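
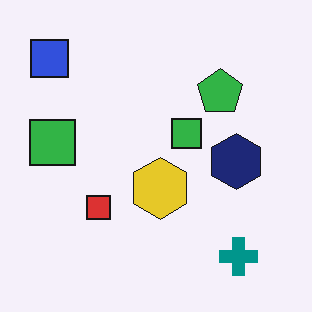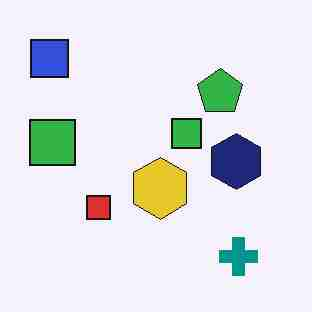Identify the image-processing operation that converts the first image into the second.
The second image is the first heavily JPEG-compressed with obvious blocking artifacts.

Blocky 8×8 compression artifacts appear around shape edges and the flat background shows ringing — characteristic JPEG degradation.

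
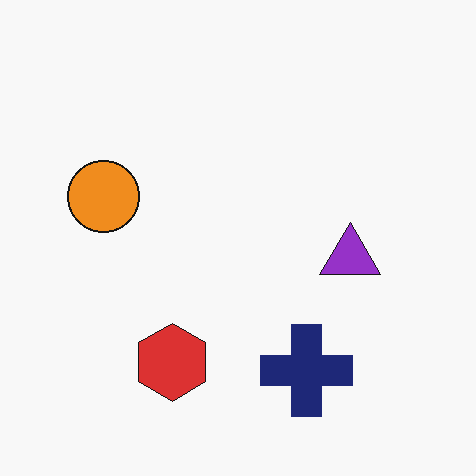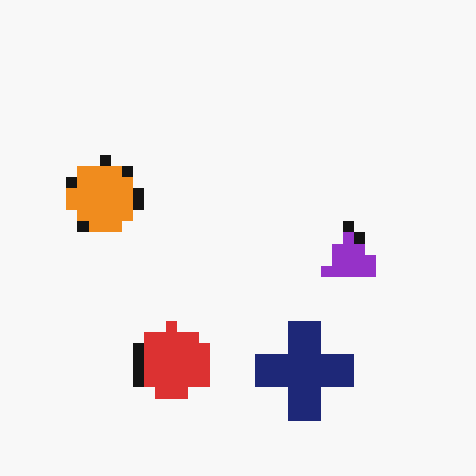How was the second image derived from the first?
It was heavily pixelated into large blocks.

Shapes are reduced to large square blocks; fine edges and outlines are lost — a downscale-then-upscale (mosaic) effect.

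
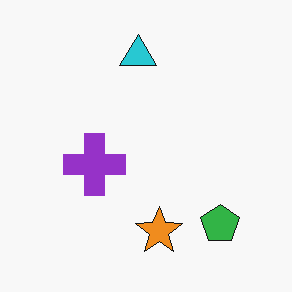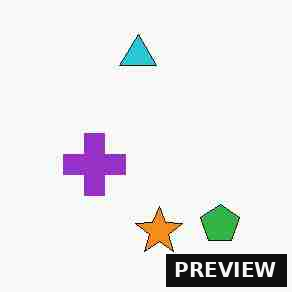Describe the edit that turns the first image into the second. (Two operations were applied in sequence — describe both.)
The image was degraded with heavy JPEG compression, then watermarked with the text "PREVIEW" in the lower-right corner.

Blocky 8×8 compression artifacts appear around shape edges and the flat background shows ringing — characteristic JPEG degradation. A dark label reading "PREVIEW" appears in the lower-right corner.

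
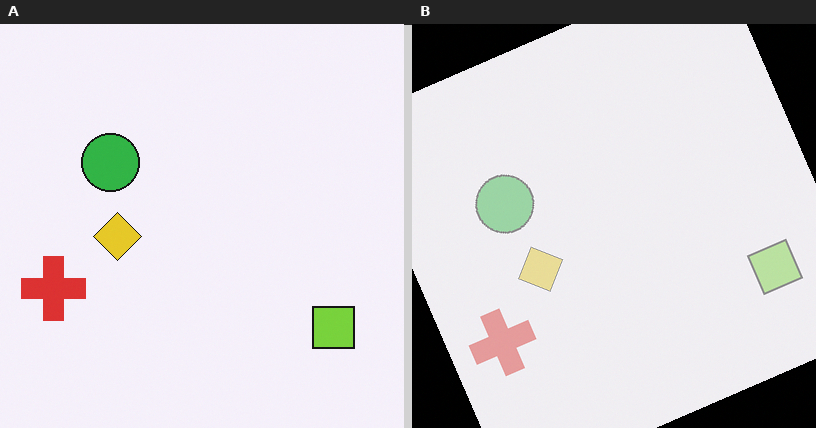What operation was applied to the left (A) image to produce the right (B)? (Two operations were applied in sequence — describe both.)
This is the original image given much lower contrast, then rotated counter-clockwise by a clearly visible amount.

Tones are pushed toward mid-grey across the whole image — a global contrast change. Every shape is tilted by the same angle and the image corners show triangular fill wedges — a whole-image rotation by a non-right angle.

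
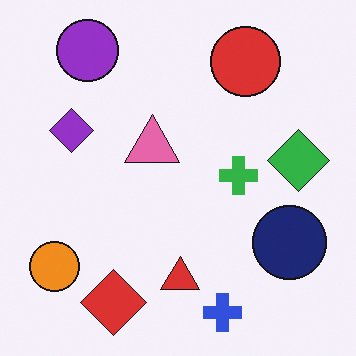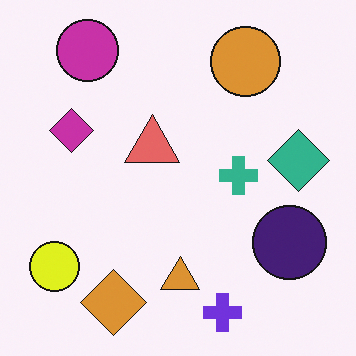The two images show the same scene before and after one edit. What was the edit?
This is the original image hue-shifted slightly.

Every shape's color has rotated by the same amount around the hue wheel — a uniform hue shift.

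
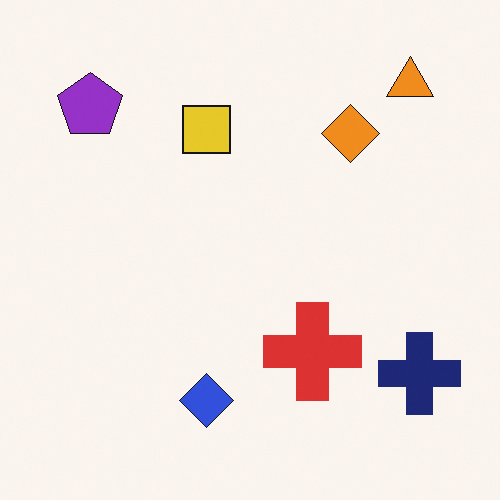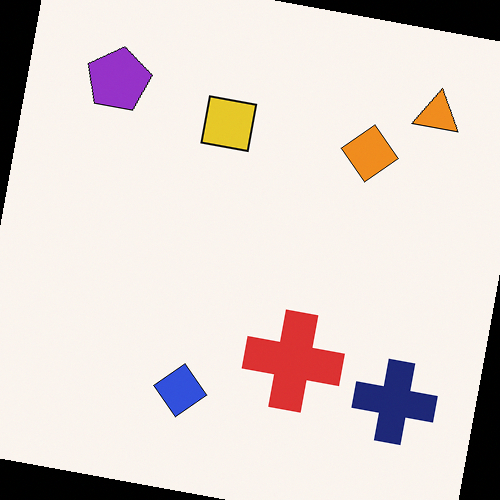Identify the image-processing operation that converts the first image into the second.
The transformation is: rotated clockwise by a few degrees.

Every shape is tilted by the same angle and the image corners show triangular fill wedges — a whole-image rotation by a non-right angle.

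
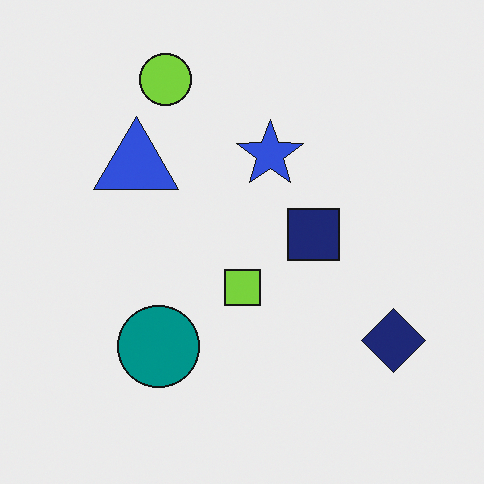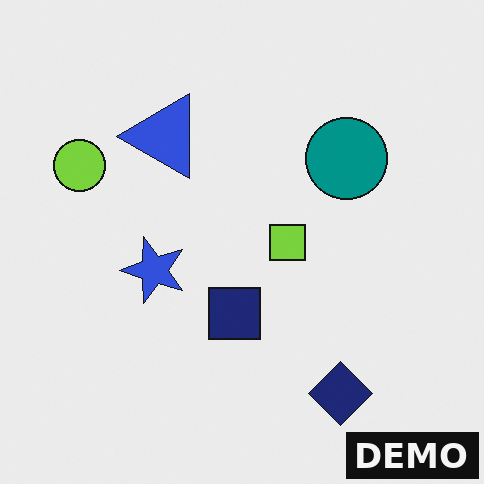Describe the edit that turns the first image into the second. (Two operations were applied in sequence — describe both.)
The transformation is: transposed (reflected across the top-left ↔ bottom-right diagonal), then watermarked with the text "DEMO" in the lower-right corner.

Shapes have swapped their row and column positions — what was in the top-right is now in the bottom-left — a diagonal reflection. A dark label reading "DEMO" appears in the lower-right corner.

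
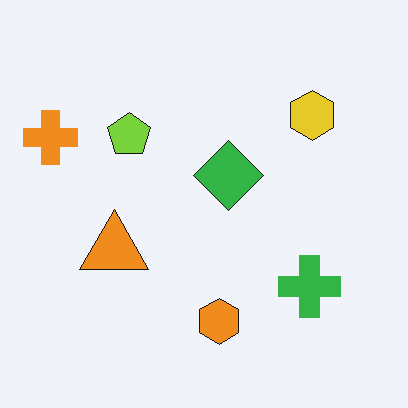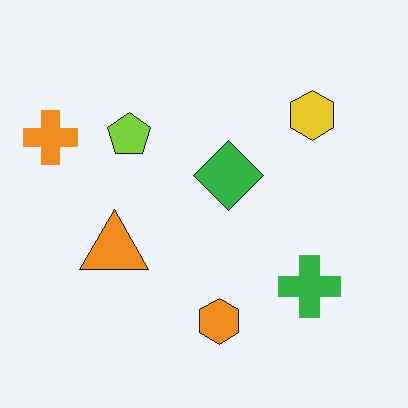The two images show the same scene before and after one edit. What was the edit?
This is the original image JPEG-compressed with visible artifacts.

Blocky 8×8 compression artifacts appear around shape edges and the flat background shows ringing — characteristic JPEG degradation.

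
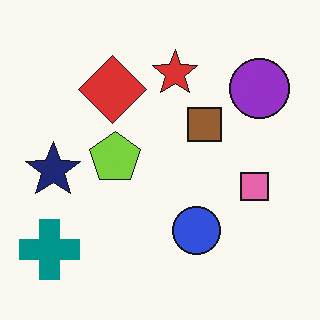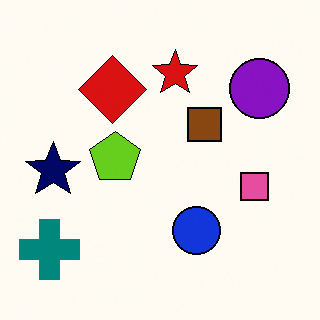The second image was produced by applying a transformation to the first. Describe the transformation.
This is the original image given slightly increased contrast.

Tones are pushed away from mid-grey across the whole image — a global contrast change.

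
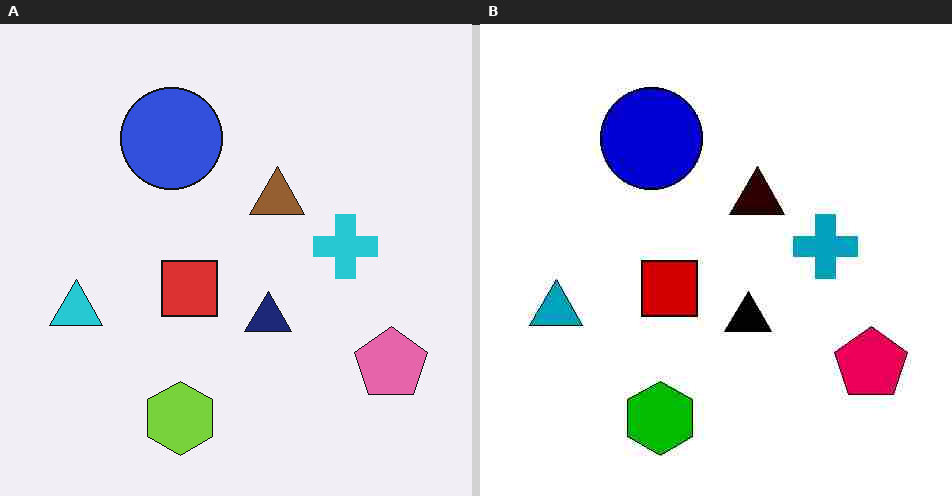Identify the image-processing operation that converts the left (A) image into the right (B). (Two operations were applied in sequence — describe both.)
This is the original image boosted in contrast, then degraded with heavy JPEG compression.

Tones are pushed away from mid-grey across the whole image — a global contrast change. Blocky 8×8 compression artifacts appear around shape edges and the flat background shows ringing — characteristic JPEG degradation.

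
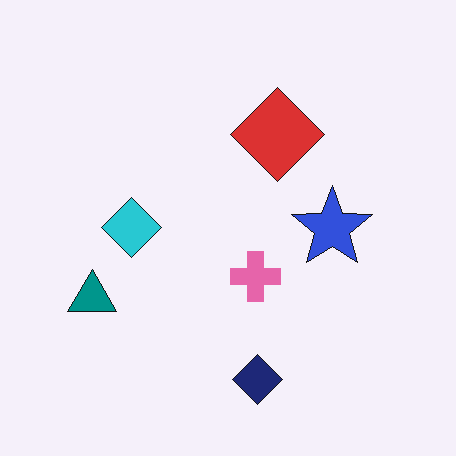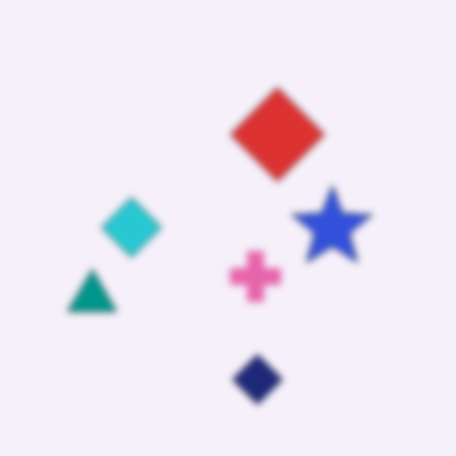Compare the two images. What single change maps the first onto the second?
This is the original image noticeably gaussian-blurred.

Shape edges and outlines are uniformly softened across the whole image.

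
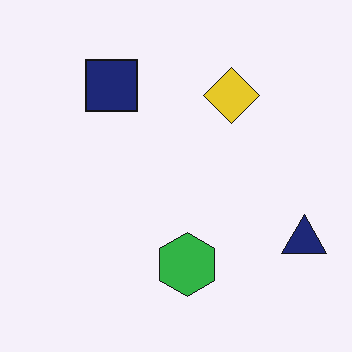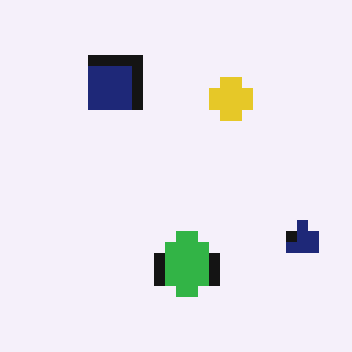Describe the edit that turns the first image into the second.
Heavily pixelated into large blocks.

Shapes are reduced to large square blocks; fine edges and outlines are lost — a downscale-then-upscale (mosaic) effect.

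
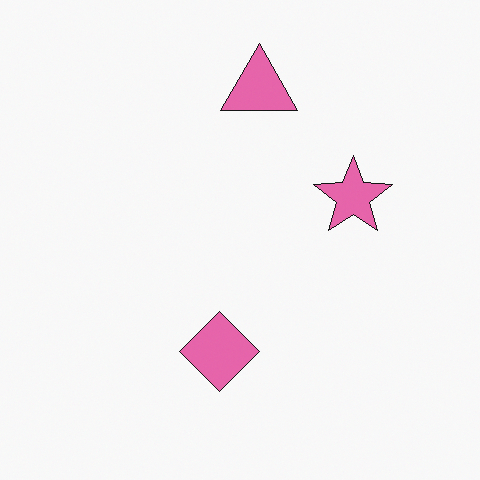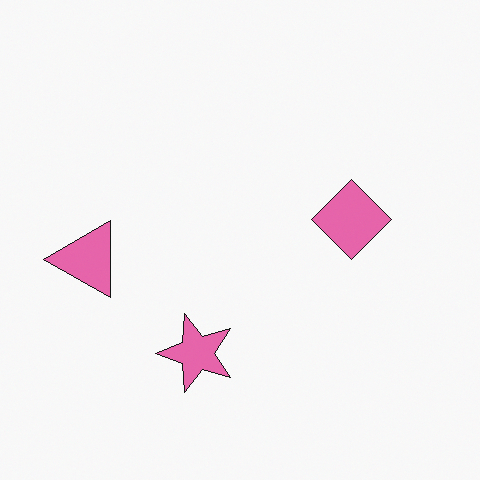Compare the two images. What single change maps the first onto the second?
The image was transposed (reflected across the top-left ↔ bottom-right diagonal).

Shapes have swapped their row and column positions — what was in the top-right is now in the bottom-left — a diagonal reflection.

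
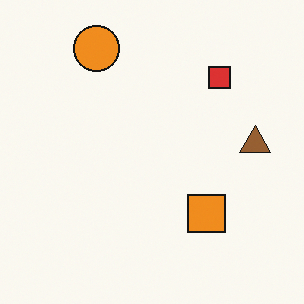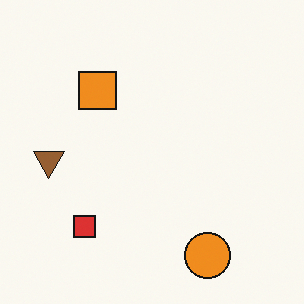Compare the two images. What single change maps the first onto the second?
The second image is the first rotated 180°.

The orange circle sits in the top-left of the first image and the bottom-right of the second — consistent with a whole-image 180° rotation.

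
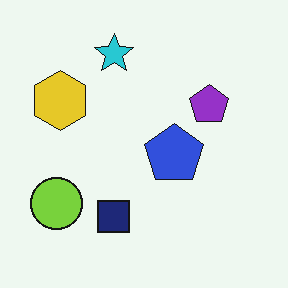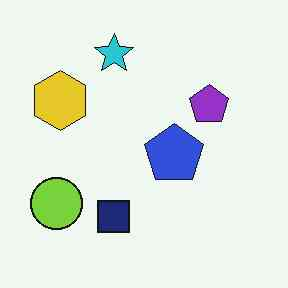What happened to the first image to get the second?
The image was JPEG-compressed with visible artifacts.

Blocky 8×8 compression artifacts appear around shape edges and the flat background shows ringing — characteristic JPEG degradation.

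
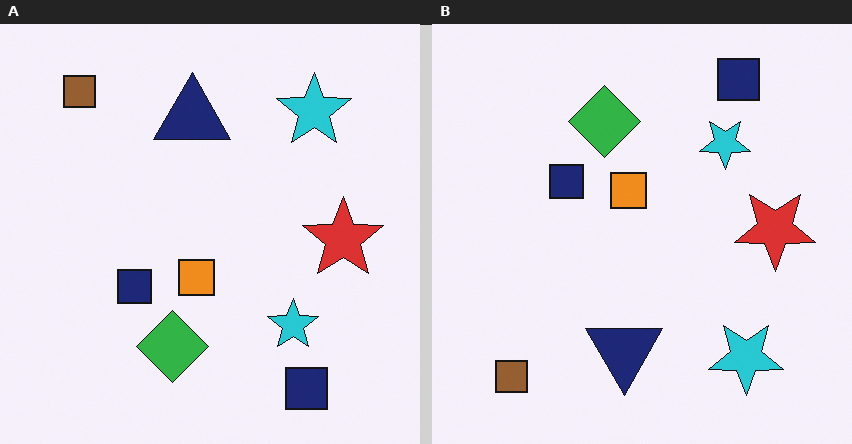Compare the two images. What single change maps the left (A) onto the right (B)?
The right (B) image is the left (A) flipped vertically (top ↔ bottom).

The brown square is in the top-left of the left (A) image and the bottom-left of the right (B) — shapes on opposite sides of the horizontal midline have swapped in a mirror flip.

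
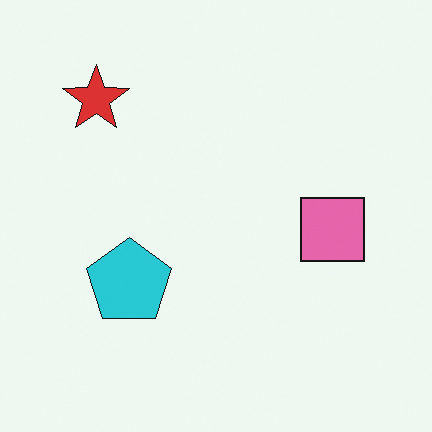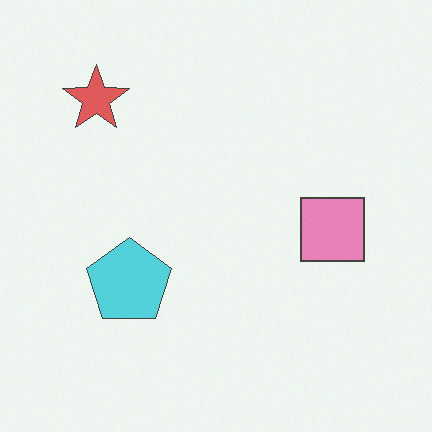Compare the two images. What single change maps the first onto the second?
Given slightly reduced contrast.

Tones are pushed toward mid-grey across the whole image — a global contrast change.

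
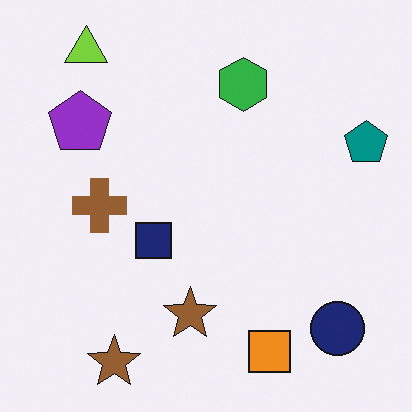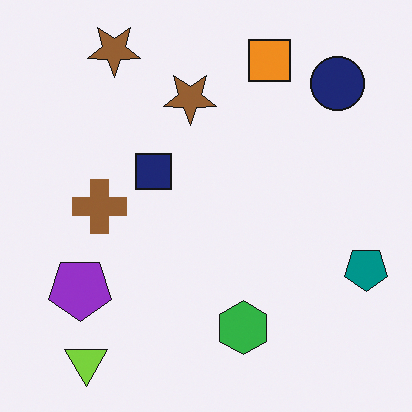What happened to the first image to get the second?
The image was flipped vertically (top ↔ bottom).

The lime triangle is in the top-left of the first image and the bottom-left of the second — shapes on opposite sides of the horizontal midline have swapped in a mirror flip.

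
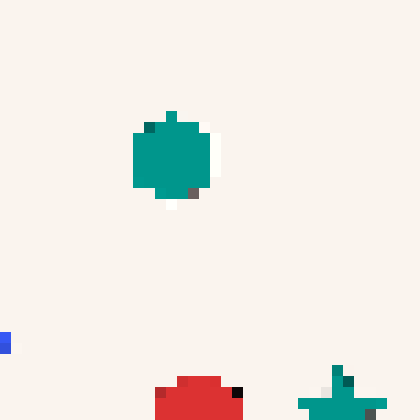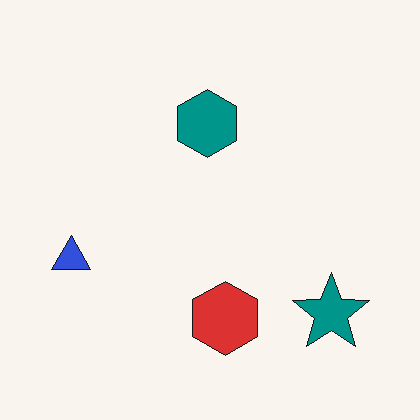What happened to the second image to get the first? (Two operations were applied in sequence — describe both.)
The image was cropped slightly and scaled back up, then coarsely pixelated.

The visible shapes are larger and the field of view is narrower; shapes near the original edges may be partly or wholly outside the frame — a crop-and-rescale. Shapes are reduced to large square blocks; fine edges and outlines are lost — a downscale-then-upscale (mosaic) effect.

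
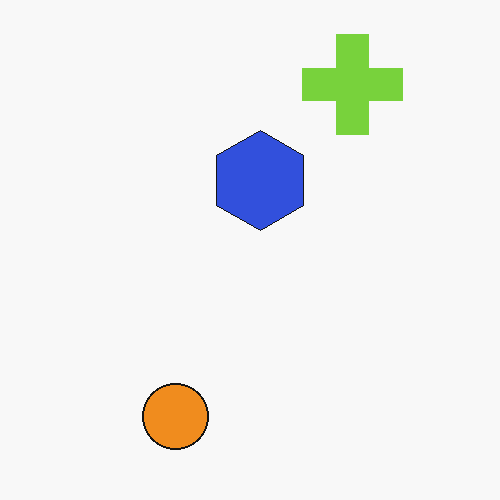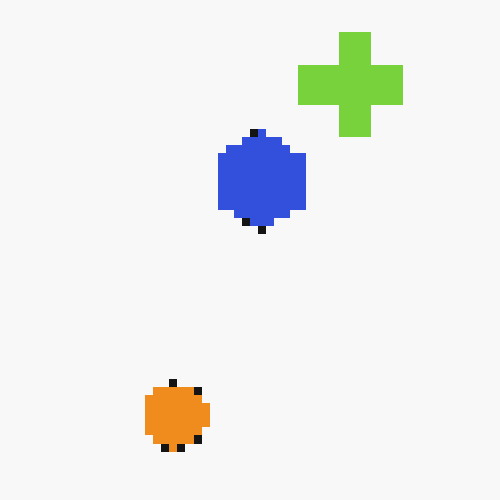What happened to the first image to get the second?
The transformation is: pixelated into visible square blocks.

Shapes are reduced to large square blocks; fine edges and outlines are lost — a downscale-then-upscale (mosaic) effect.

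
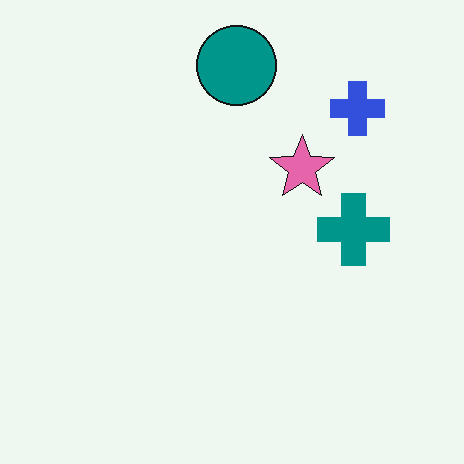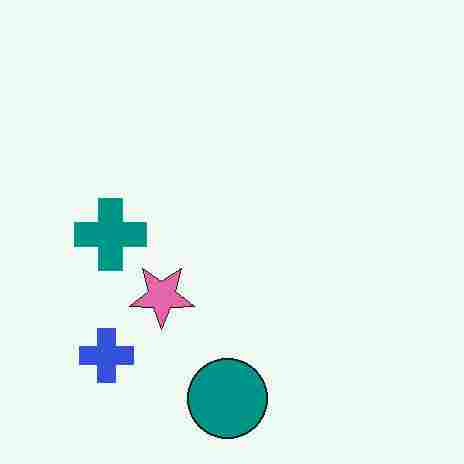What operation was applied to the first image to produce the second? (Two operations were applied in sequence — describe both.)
This is the original image degraded with heavy JPEG compression, then rotated 180°.

Blocky 8×8 compression artifacts appear around shape edges and the flat background shows ringing — characteristic JPEG degradation. The blue cross sits in the top-right of the first image and the bottom-left of the second — consistent with a whole-image 180° rotation.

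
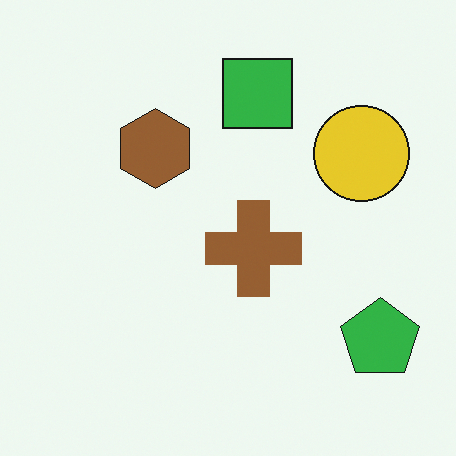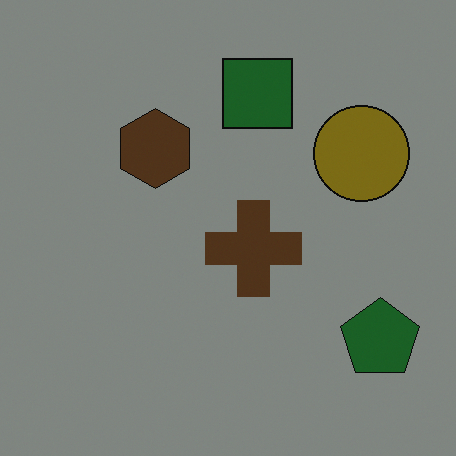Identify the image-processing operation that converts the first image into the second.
The transformation is: noticeably darkened.

Every pixel — background and shapes alike — is uniformly darkened.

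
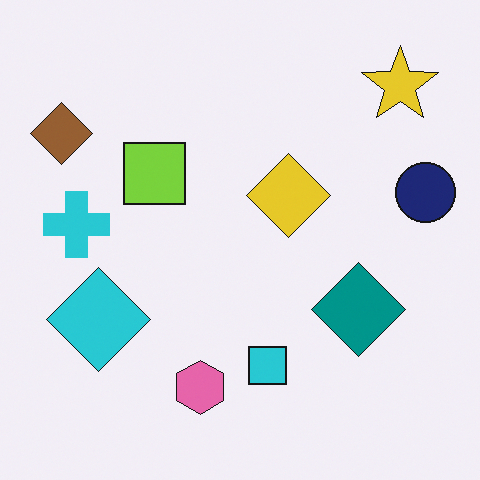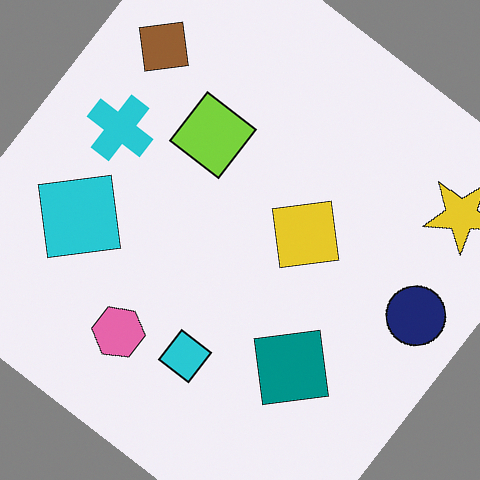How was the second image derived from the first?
The second image is the first rotated clockwise by a large amount — several tens of degrees.

Every shape is tilted by the same angle and the image corners show triangular fill wedges — a whole-image rotation by a non-right angle.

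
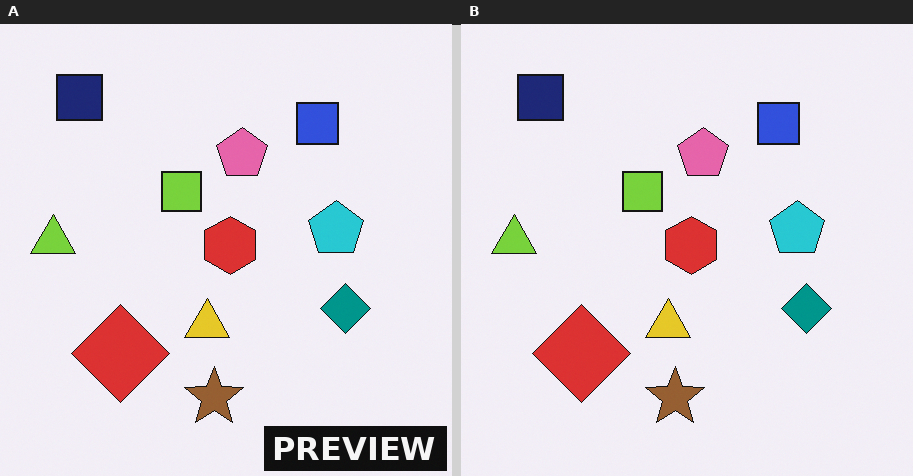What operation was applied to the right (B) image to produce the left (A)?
The transformation is: watermarked with the text "PREVIEW" in the lower-right corner.

A dark label reading "PREVIEW" appears in the lower-right corner.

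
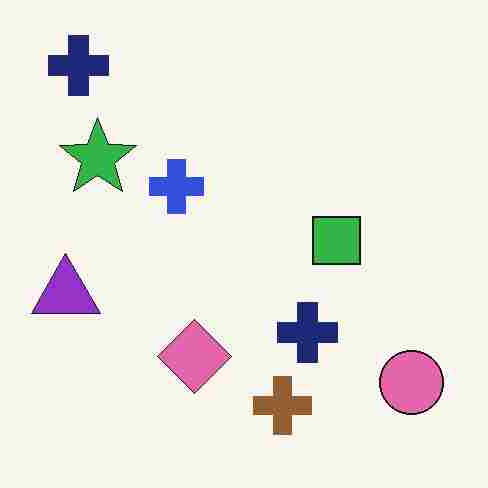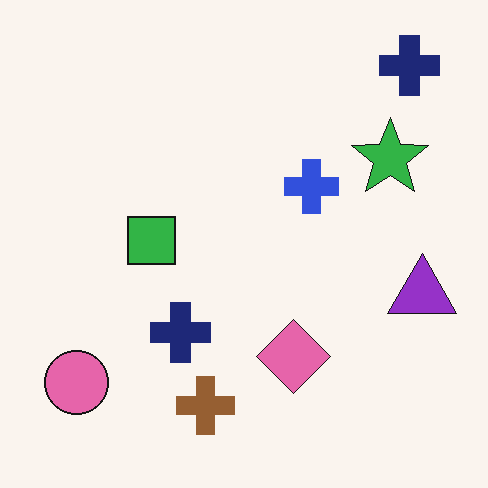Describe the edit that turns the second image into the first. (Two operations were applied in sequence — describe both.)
The first image is the second degraded with heavy JPEG compression, then flipped horizontally (left ↔ right).

Blocky 8×8 compression artifacts appear around shape edges and the flat background shows ringing — characteristic JPEG degradation. The purple triangle is in the right of the second image and the left of the first — shapes on opposite sides of the vertical midline have swapped in a mirror flip.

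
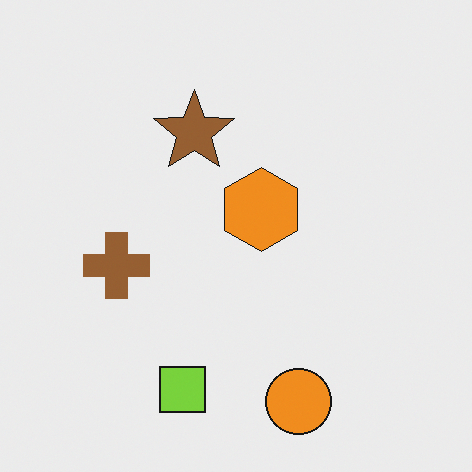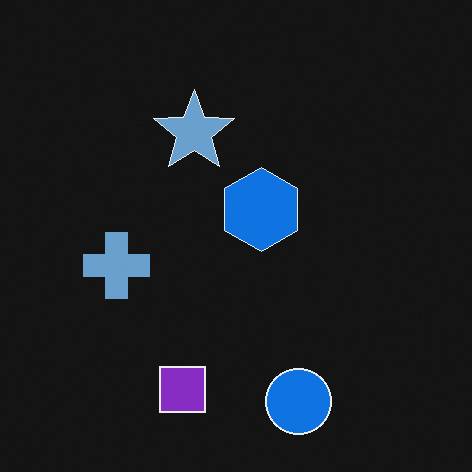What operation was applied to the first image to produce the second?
Color-inverted (negative).

The light background has become dark and every shape's color is its complement — a photographic negative.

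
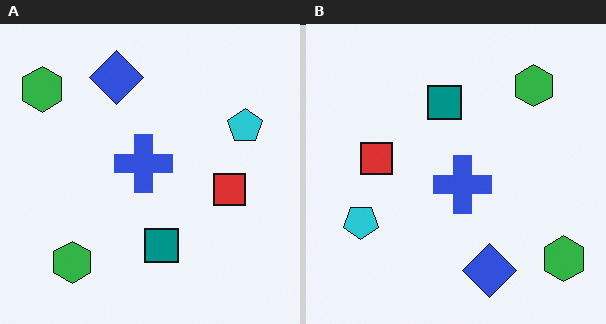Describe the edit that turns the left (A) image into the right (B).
The image was rotated 180°.

The cyan pentagon sits in the right of the left (A) image and the left of the right (B) — consistent with a whole-image 180° rotation.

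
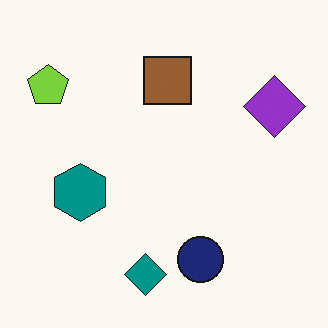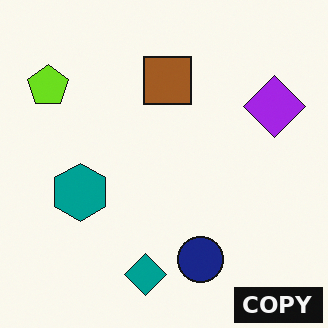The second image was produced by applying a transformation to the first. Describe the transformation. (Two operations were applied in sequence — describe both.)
The transformation is: slightly oversaturated, then watermarked with the text "COPY" in the lower-right corner.

All colors are more vivid — a global saturation change. A dark label reading "COPY" appears in the lower-right corner.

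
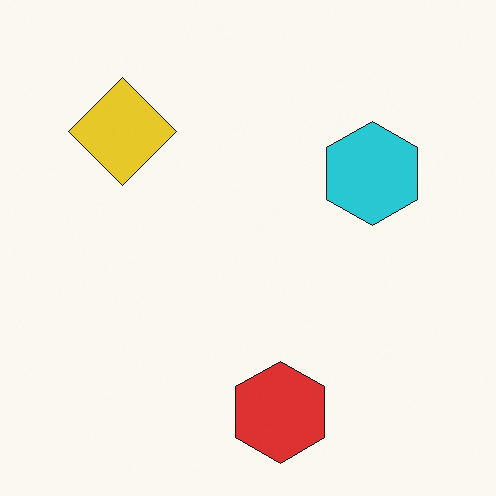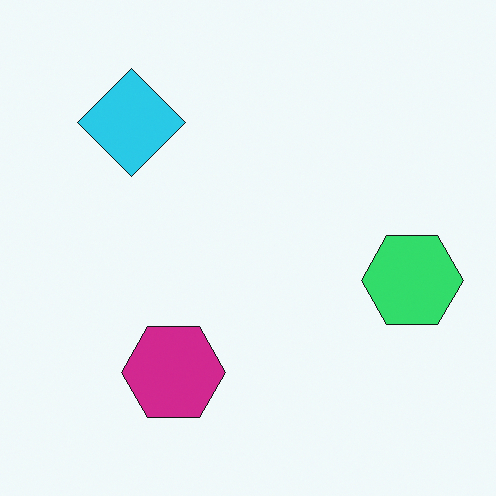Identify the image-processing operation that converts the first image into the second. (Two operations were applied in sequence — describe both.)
It was hue-shifted noticeably, then transposed (reflected across the top-left ↔ bottom-right diagonal).

Every shape's color has rotated by the same amount around the hue wheel — a uniform hue shift. Shapes have swapped their row and column positions — what was in the top-right is now in the bottom-left — a diagonal reflection.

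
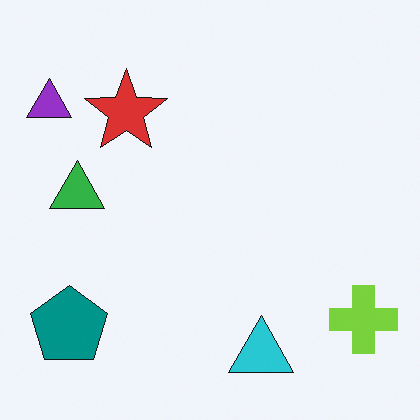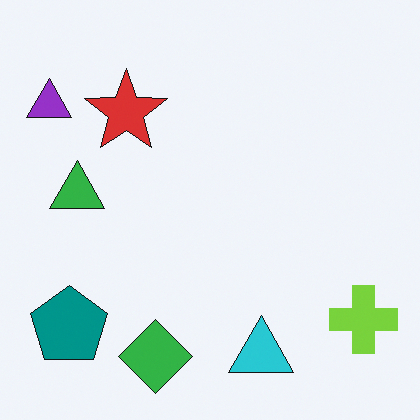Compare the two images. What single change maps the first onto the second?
The second image is the first overlaid with an additional green diamond.

A green diamond appears in the second image that is absent from the first.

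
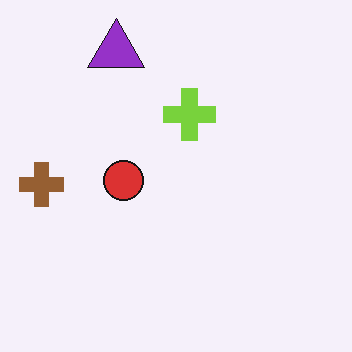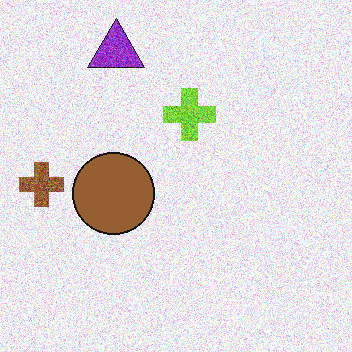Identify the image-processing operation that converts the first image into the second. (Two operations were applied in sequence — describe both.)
The image was degraded with a thick layer of grain, then overlaid with an additional brown circle.

Random speckle covers the whole image, including the flat background. A brown circle appears in the second image that is absent from the first.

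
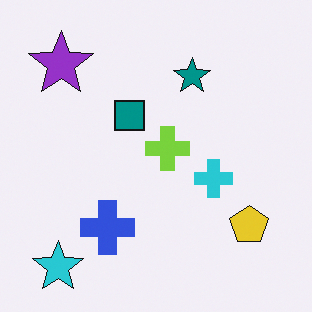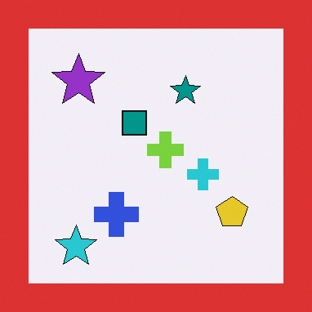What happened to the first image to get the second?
The transformation is: framed with a red border.

A solid red frame runs around the edge of the second image, with the content slightly shrunk inside it.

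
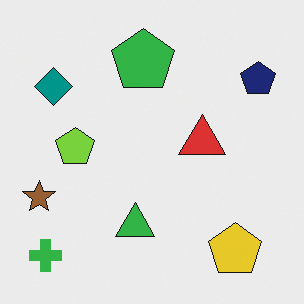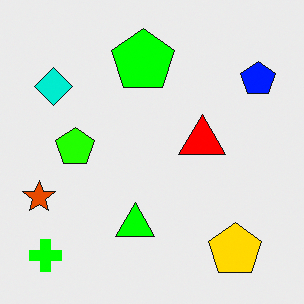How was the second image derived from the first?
The image was made much more vivid (saturation change).

All colors are more vivid — a global saturation change.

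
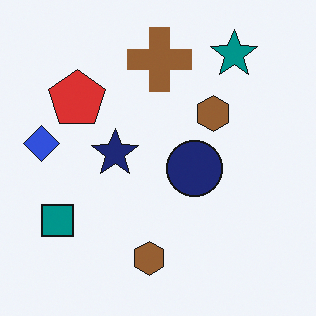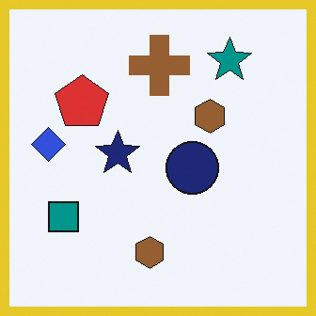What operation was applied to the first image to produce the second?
This is the original image framed with a yellow border.

A solid yellow frame runs around the edge of the second image, with the content slightly shrunk inside it.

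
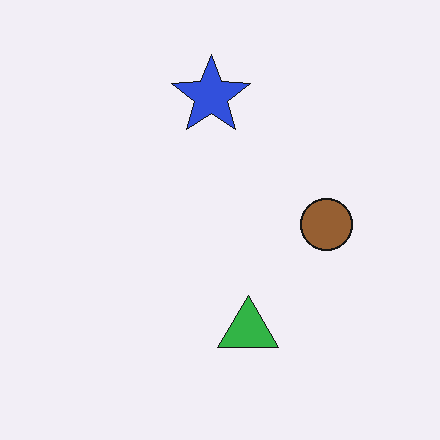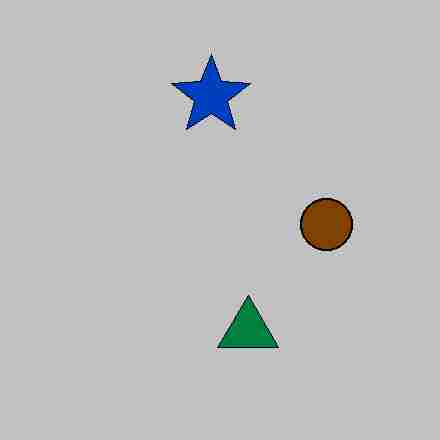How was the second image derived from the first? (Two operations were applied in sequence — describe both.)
The transformation is: aggressively posterized, then heavily JPEG-compressed with obvious blocking artifacts.

Each flat color has snapped to a coarser quantized level — most visibly, the near-white background has dropped to a flat grey. Blocky 8×8 compression artifacts appear around shape edges and the flat background shows ringing — characteristic JPEG degradation.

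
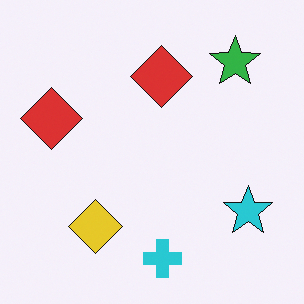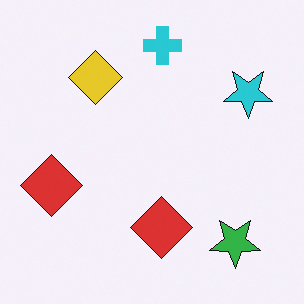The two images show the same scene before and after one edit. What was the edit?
Flipped vertically (top ↔ bottom).

The cyan cross is in the bottom of the first image and the top of the second — shapes on opposite sides of the horizontal midline have swapped in a mirror flip.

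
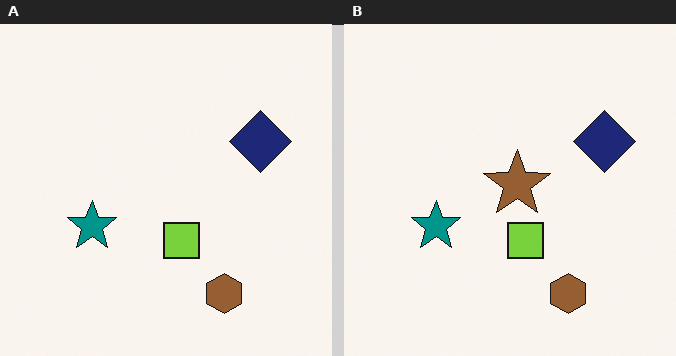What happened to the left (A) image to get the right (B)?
Overlaid with an additional brown star.

A brown star appears in the right (B) image that is absent from the left (A).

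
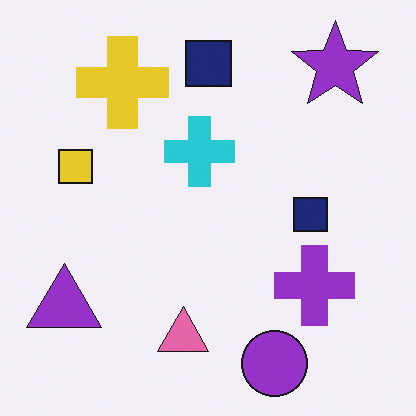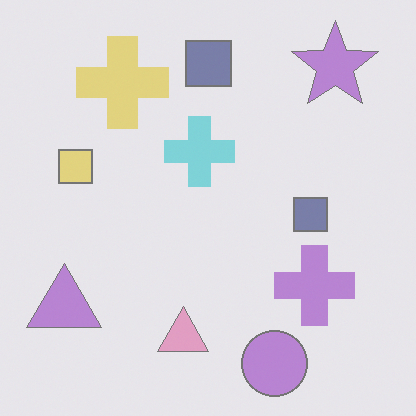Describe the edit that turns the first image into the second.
The transformation is: given much lower contrast.

Tones are pushed toward mid-grey across the whole image — a global contrast change.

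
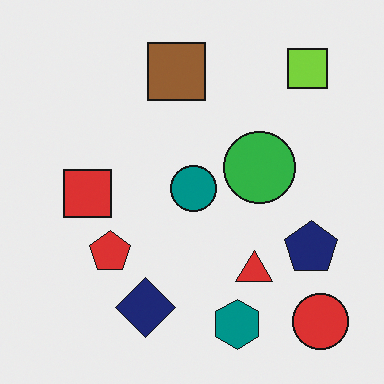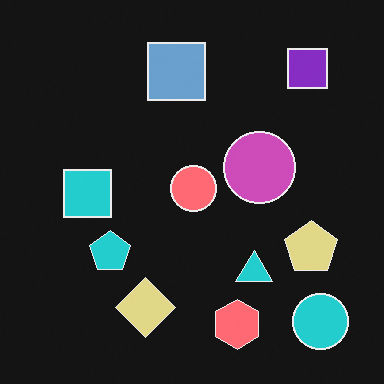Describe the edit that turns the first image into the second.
This is the original image color-inverted (negative).

The light background has become dark and every shape's color is its complement — a photographic negative.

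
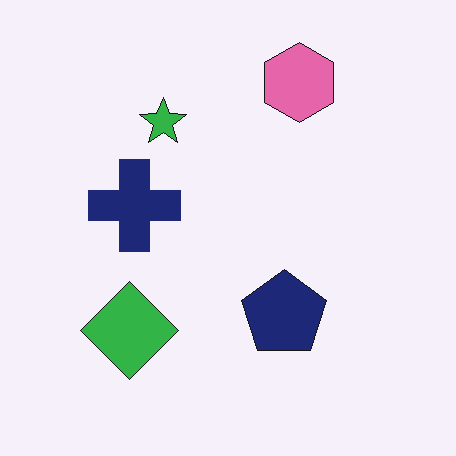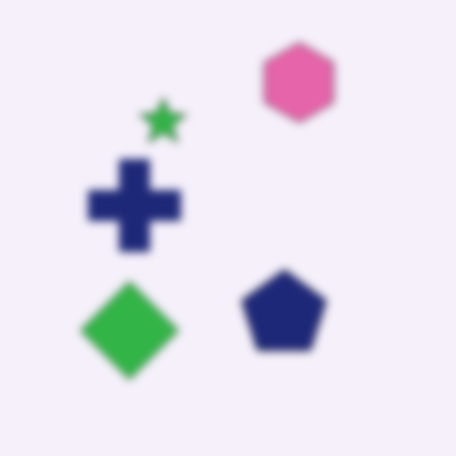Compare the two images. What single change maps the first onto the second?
It was moderately blurred.

Shape edges and outlines are uniformly softened across the whole image.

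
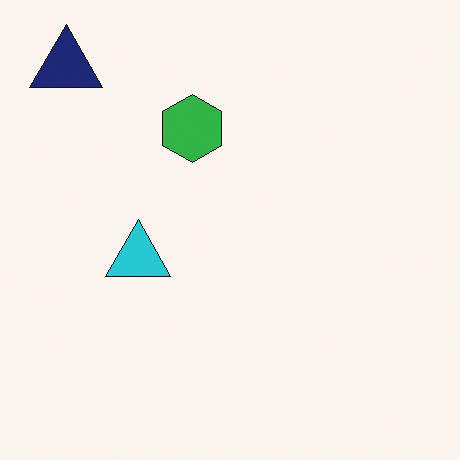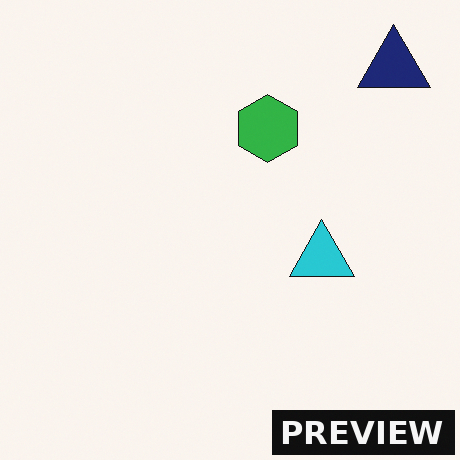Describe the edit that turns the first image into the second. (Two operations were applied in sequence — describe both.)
It was flipped horizontally (left ↔ right), then watermarked with the text "PREVIEW" in the lower-right corner.

The navy triangle is in the top-left of the first image and the top-right of the second — shapes on opposite sides of the vertical midline have swapped in a mirror flip. A dark label reading "PREVIEW" appears in the lower-right corner.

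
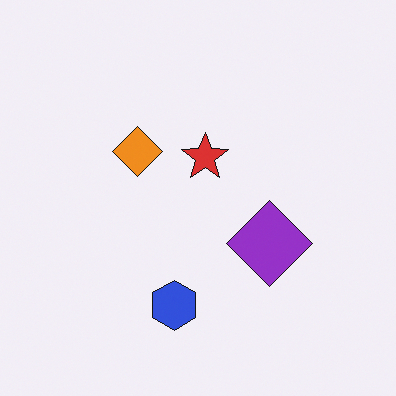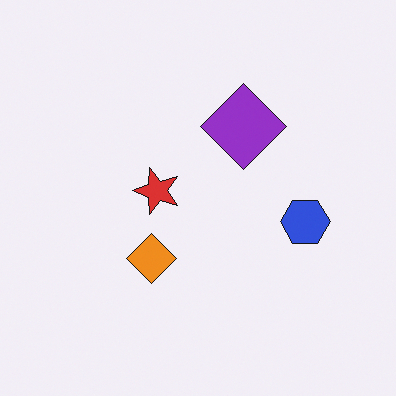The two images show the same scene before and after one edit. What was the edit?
The second image is the first rotated 90° counter-clockwise.

The blue hexagon sits in the bottom of the first image and the right of the second — consistent with a whole-image 90° counter-clockwise rotation.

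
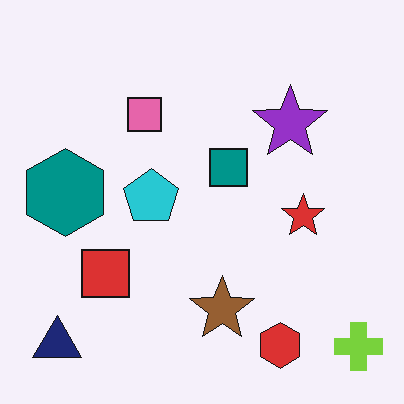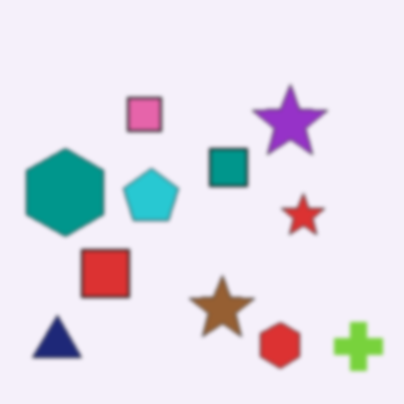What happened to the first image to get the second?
Given a subtle gaussian blur.

Shape edges and outlines are uniformly softened across the whole image.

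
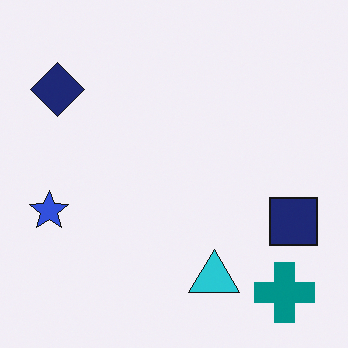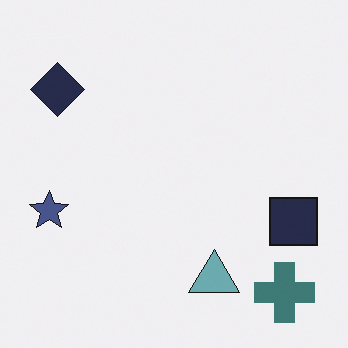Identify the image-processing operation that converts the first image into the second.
It was made much more muted (saturation change).

All colors are more muted and greyish — a global saturation change.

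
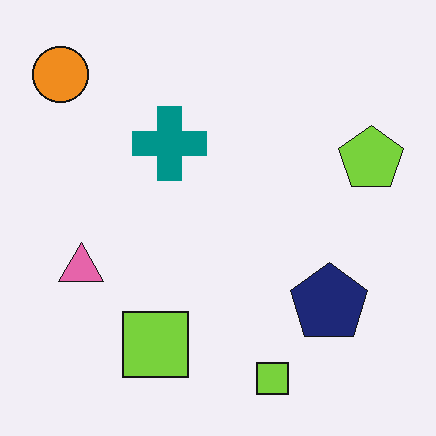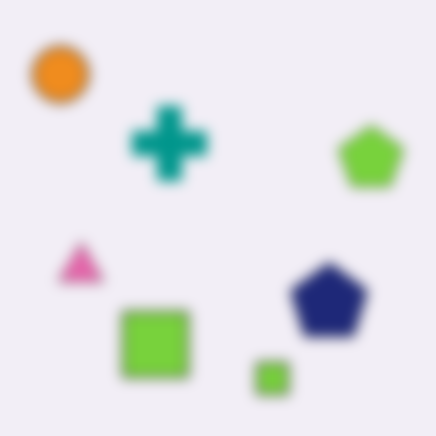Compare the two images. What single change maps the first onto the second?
This is the original image strongly gaussian-blurred.

Shape edges and outlines are uniformly softened across the whole image.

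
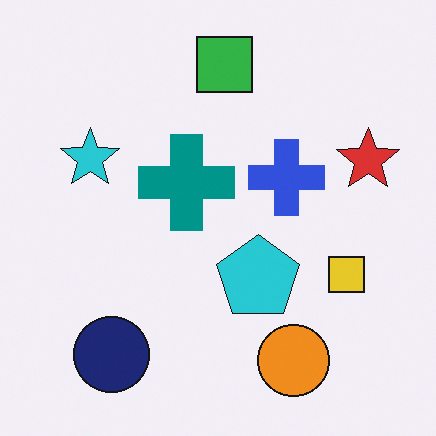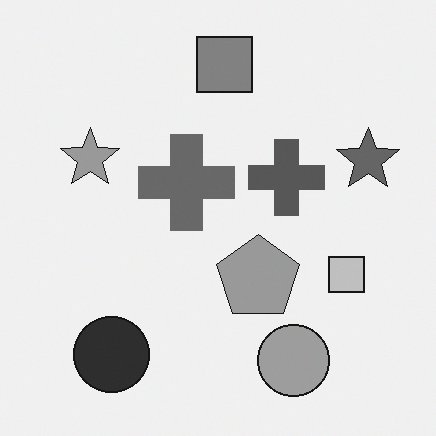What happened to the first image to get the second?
The second image is the first converted to grayscale.

All color is removed — every shape is now a shade of grey.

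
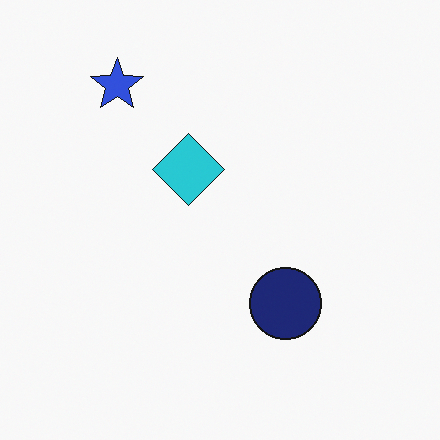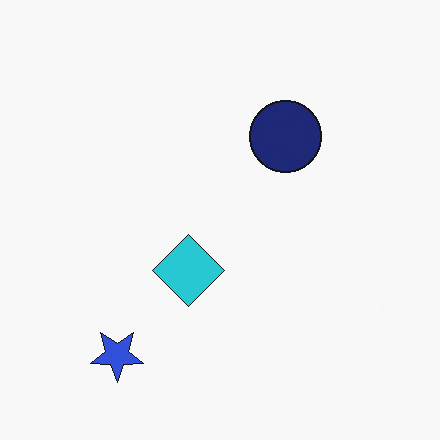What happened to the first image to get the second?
This is the original image flipped vertically (top ↔ bottom).

The blue star is in the top-left of the first image and the bottom-left of the second — shapes on opposite sides of the horizontal midline have swapped in a mirror flip.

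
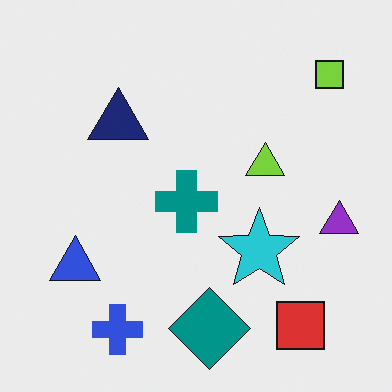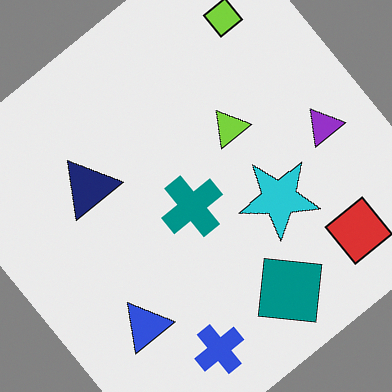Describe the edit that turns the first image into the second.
It was rotated counter-clockwise by a large amount — several tens of degrees.

Every shape is tilted by the same angle and the image corners show triangular fill wedges — a whole-image rotation by a non-right angle.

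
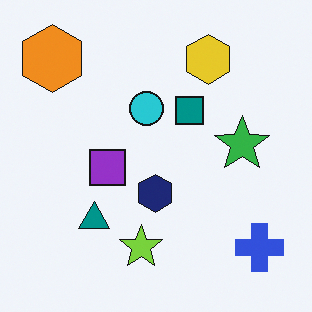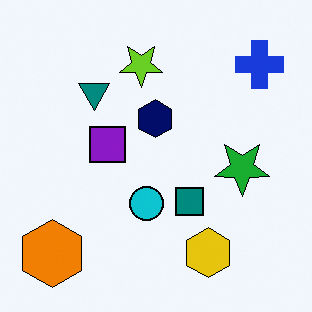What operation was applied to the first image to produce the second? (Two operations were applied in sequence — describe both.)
This is the original image flipped vertically (top ↔ bottom), then given slightly increased contrast.

The orange hexagon is in the top-left of the first image and the bottom-left of the second — shapes on opposite sides of the horizontal midline have swapped in a mirror flip. Tones are pushed away from mid-grey across the whole image — a global contrast change.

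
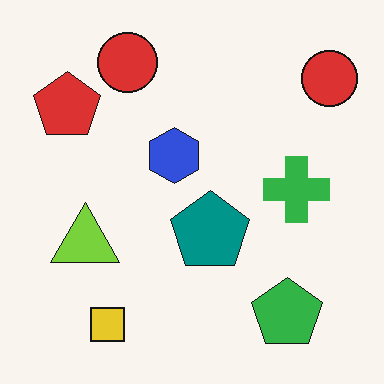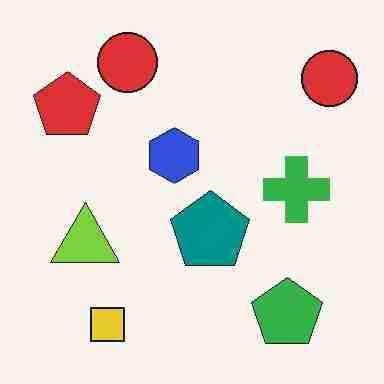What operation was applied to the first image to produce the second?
It was heavily JPEG-compressed with obvious blocking artifacts.

Blocky 8×8 compression artifacts appear around shape edges and the flat background shows ringing — characteristic JPEG degradation.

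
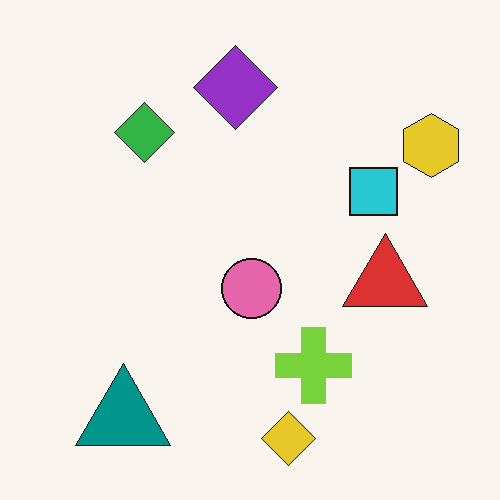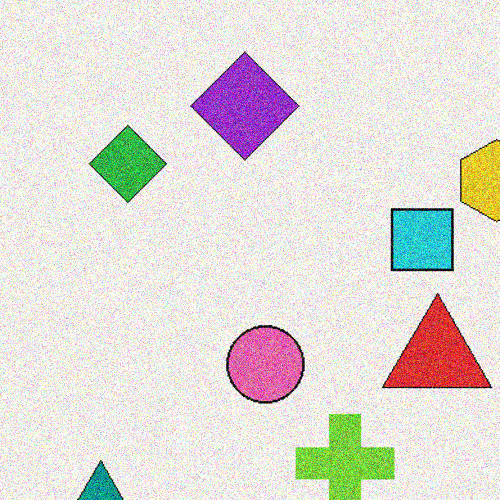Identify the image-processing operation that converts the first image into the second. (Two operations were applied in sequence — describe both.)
The second image is the first cropped slightly and scaled back up, then degraded with a thick layer of grain.

The visible shapes are larger and the field of view is narrower; shapes near the original edges may be partly or wholly outside the frame — a crop-and-rescale. Random speckle covers the whole image, including the flat background.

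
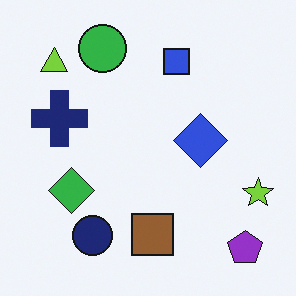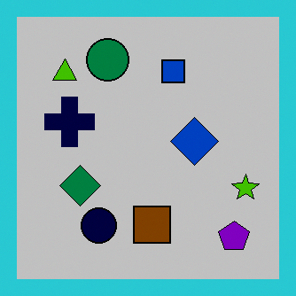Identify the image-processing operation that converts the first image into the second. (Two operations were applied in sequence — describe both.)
The transformation is: heavily posterized to just a handful of flat colors, then framed with a cyan border.

Each flat color has snapped to a coarser quantized level — most visibly, the near-white background has dropped to a flat grey. A solid cyan frame runs around the edge of the second image, with the content slightly shrunk inside it.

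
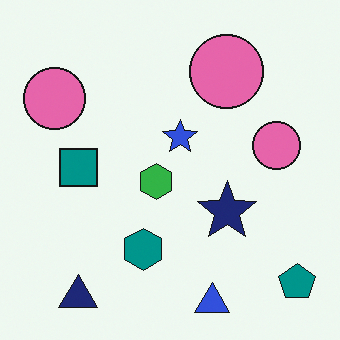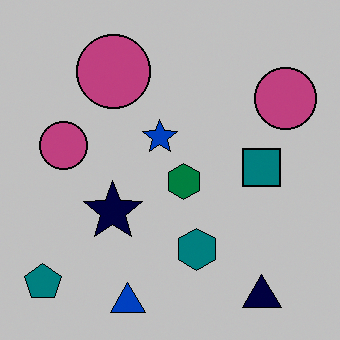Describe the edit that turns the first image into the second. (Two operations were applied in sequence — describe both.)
Aggressively posterized, then flipped horizontally (left ↔ right).

Each flat color has snapped to a coarser quantized level — most visibly, the near-white background has dropped to a flat grey. The teal pentagon is in the bottom-right of the first image and the bottom-left of the second — shapes on opposite sides of the vertical midline have swapped in a mirror flip.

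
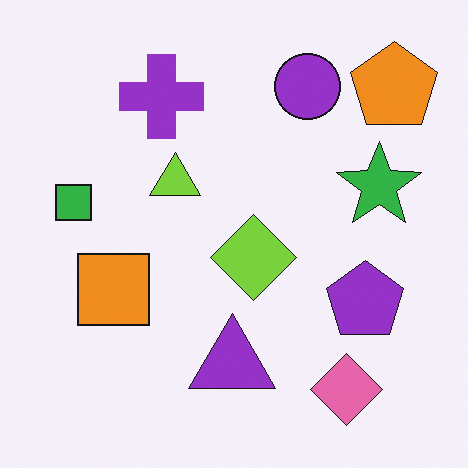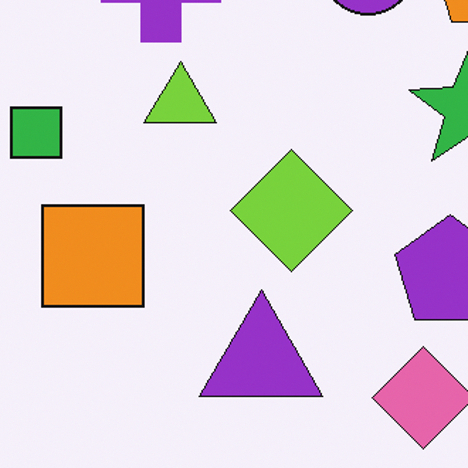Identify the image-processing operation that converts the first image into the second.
The transformation is: cropped to a modestly smaller region and rescaled.

The visible shapes are larger and the field of view is narrower; shapes near the original edges may be partly or wholly outside the frame — a crop-and-rescale.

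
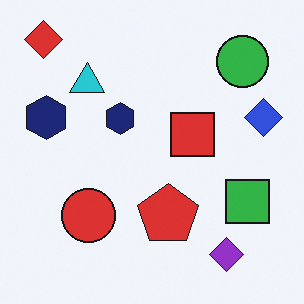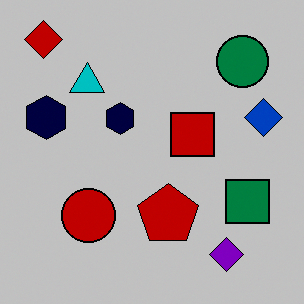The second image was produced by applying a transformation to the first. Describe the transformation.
It was aggressively posterized.

Each flat color has snapped to a coarser quantized level — most visibly, the near-white background has dropped to a flat grey.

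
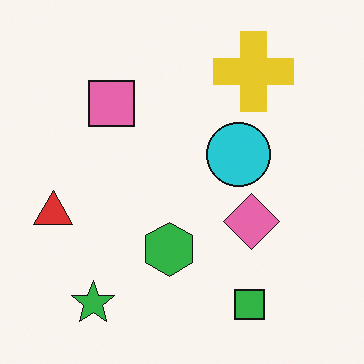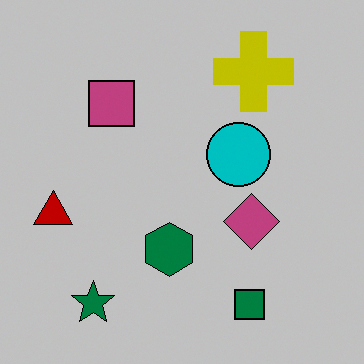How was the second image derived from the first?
The transformation is: heavily posterized to just a handful of flat colors.

Each flat color has snapped to a coarser quantized level — most visibly, the near-white background has dropped to a flat grey.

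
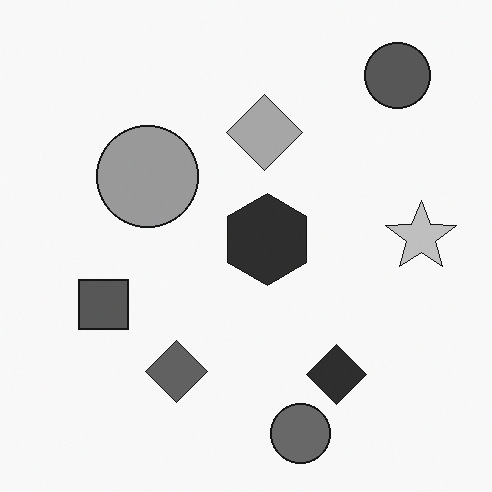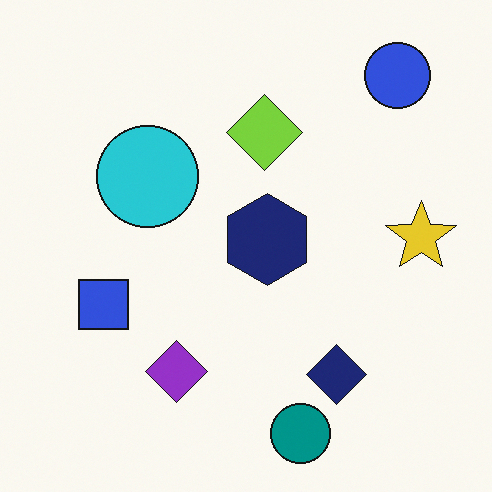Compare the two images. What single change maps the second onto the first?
This is the original image converted to grayscale.

All color is removed — every shape is now a shade of grey.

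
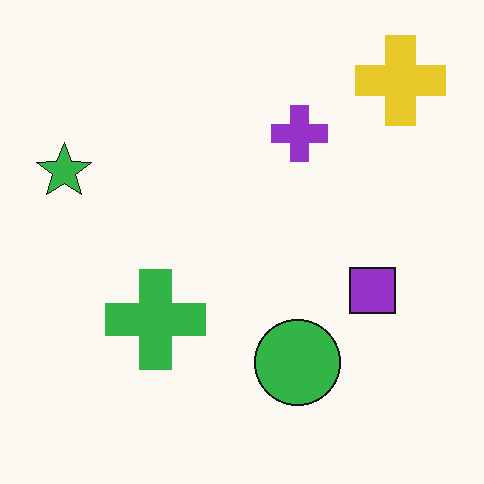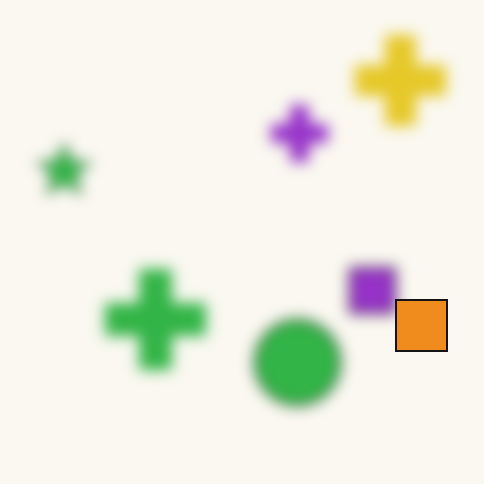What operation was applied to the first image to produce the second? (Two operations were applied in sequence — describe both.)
This is the original image strongly gaussian-blurred, then overlaid with an additional orange square.

Shape edges and outlines are uniformly softened across the whole image. An orange square appears in the second image that is absent from the first.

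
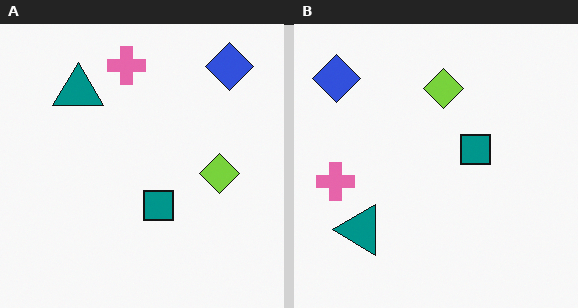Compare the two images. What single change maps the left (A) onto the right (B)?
The right (B) image is the left (A) rotated 90° counter-clockwise.

The blue diamond sits in the top-right of the left (A) image and the top-left of the right (B) — consistent with a whole-image 90° counter-clockwise rotation.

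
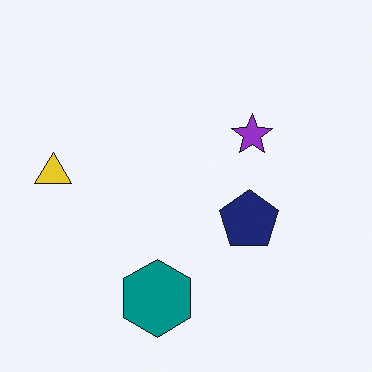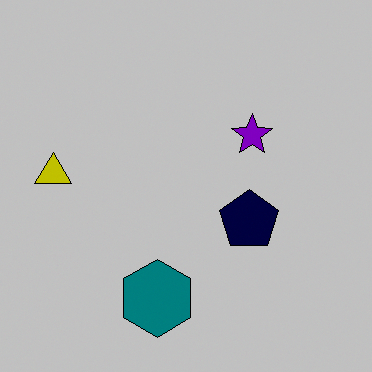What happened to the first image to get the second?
This is the original image heavily posterized to just a handful of flat colors.

Each flat color has snapped to a coarser quantized level — most visibly, the near-white background has dropped to a flat grey.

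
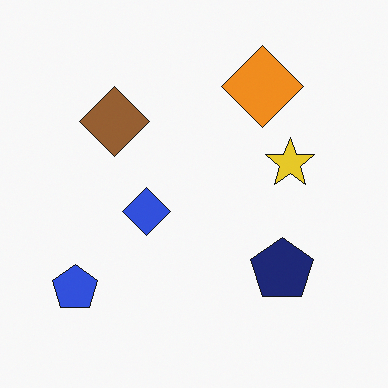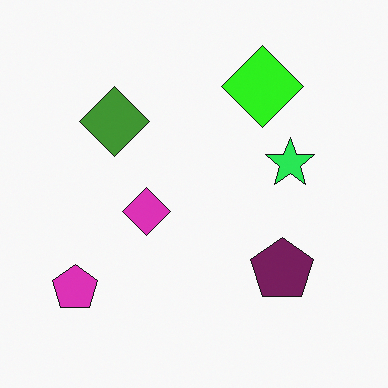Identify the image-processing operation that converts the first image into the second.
Hue-shifted noticeably.

Every shape's color has rotated by the same amount around the hue wheel — a uniform hue shift.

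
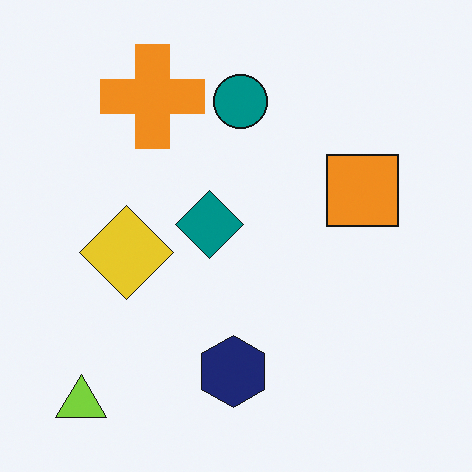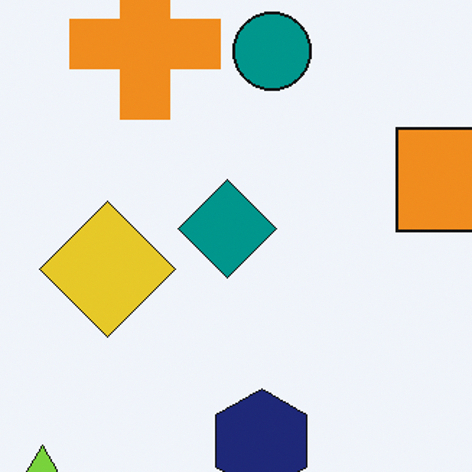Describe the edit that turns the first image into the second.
Cropped slightly and scaled back up.

The visible shapes are larger and the field of view is narrower; shapes near the original edges may be partly or wholly outside the frame — a crop-and-rescale.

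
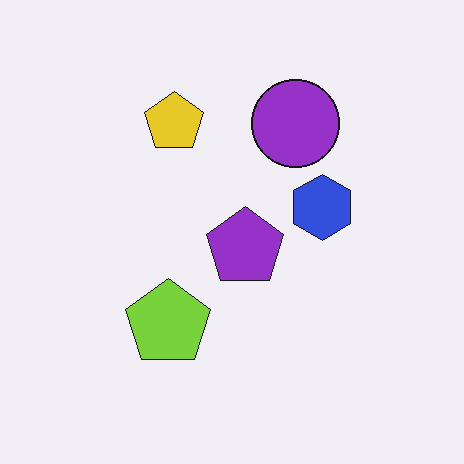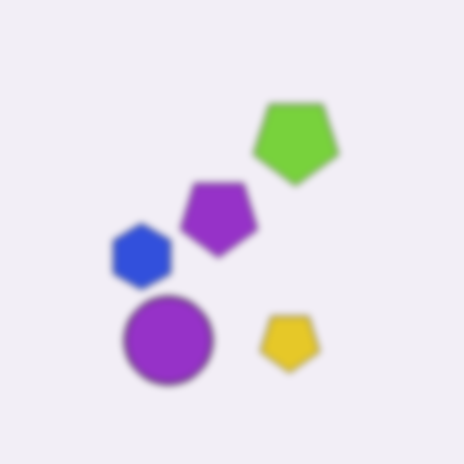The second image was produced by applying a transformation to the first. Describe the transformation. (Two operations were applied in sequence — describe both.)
The image was rotated 180°, then noticeably gaussian-blurred.

The purple circle sits in the top of the first image and the bottom of the second — consistent with a whole-image 180° rotation. Shape edges and outlines are uniformly softened across the whole image.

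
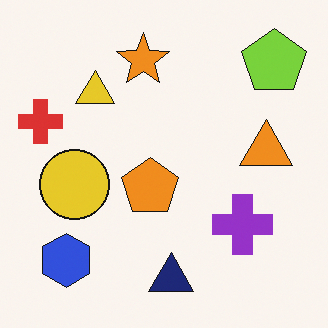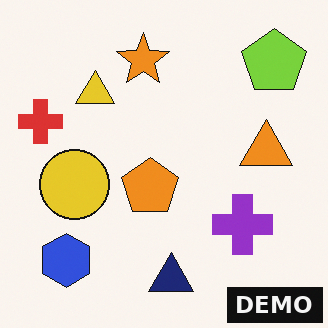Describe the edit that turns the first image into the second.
Watermarked with the text "DEMO" in the lower-right corner.

A dark label reading "DEMO" appears in the lower-right corner.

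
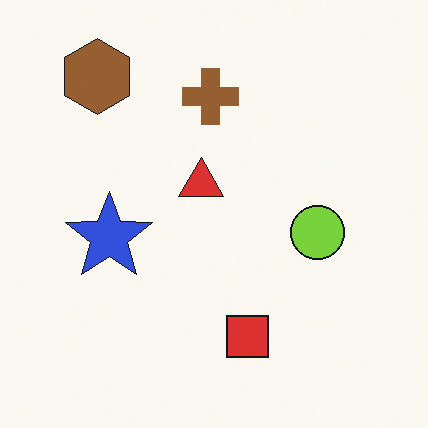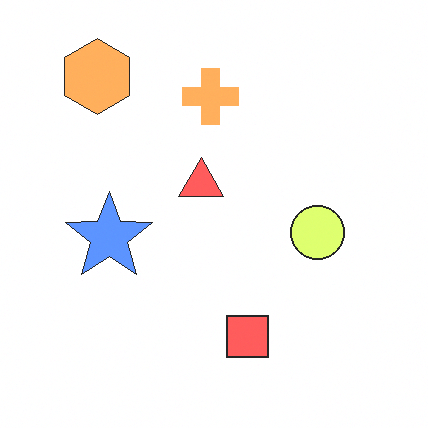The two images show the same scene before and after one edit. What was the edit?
The second image is the first noticeably brightened.

Every pixel — background and shapes alike — is uniformly brightened.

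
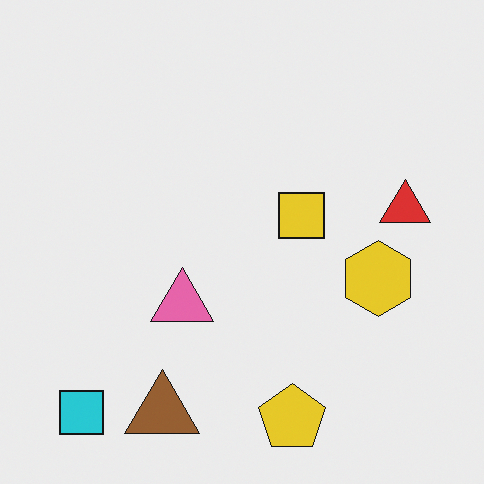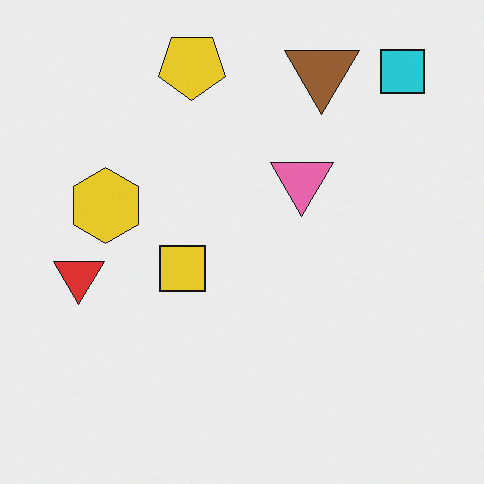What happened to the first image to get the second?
Rotated 180°.

The cyan square sits in the bottom-left of the first image and the top-right of the second — consistent with a whole-image 180° rotation.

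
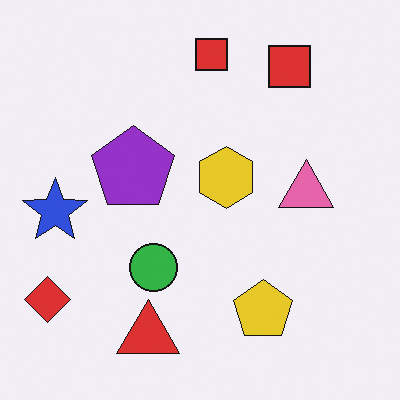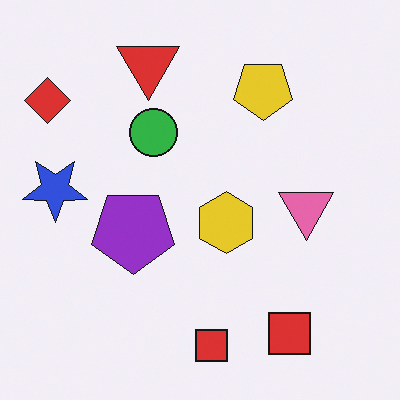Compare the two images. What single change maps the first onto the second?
This is the original image flipped vertically (top ↔ bottom).

The red triangle is in the bottom of the first image and the top of the second — shapes on opposite sides of the horizontal midline have swapped in a mirror flip.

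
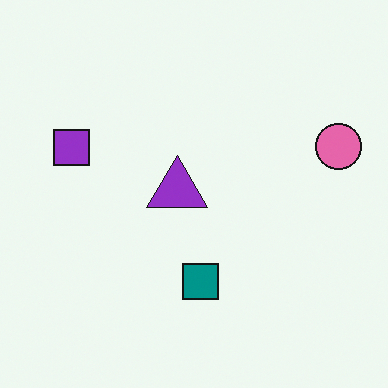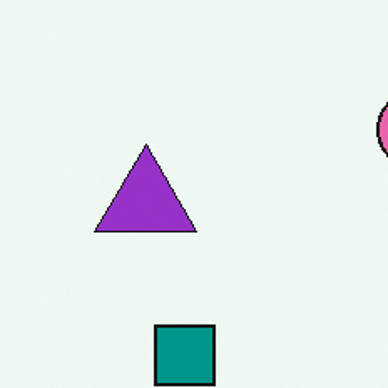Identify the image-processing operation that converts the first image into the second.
The second image is the first cropped tightly and scaled back up.

The visible shapes are larger and the field of view is narrower; shapes near the original edges may be partly or wholly outside the frame — a crop-and-rescale.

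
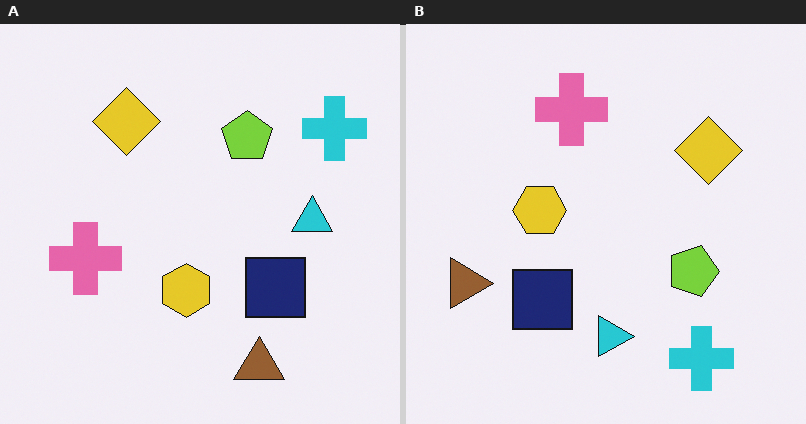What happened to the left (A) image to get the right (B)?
Rotated 90° clockwise.

The cyan cross sits in the top-right of the left (A) image and the bottom-right of the right (B) — consistent with a whole-image 90° clockwise rotation.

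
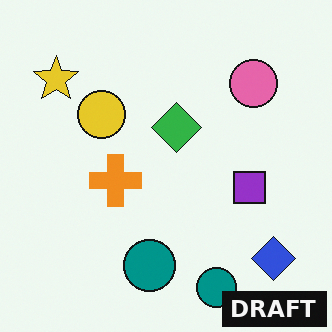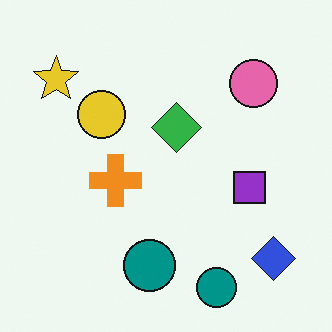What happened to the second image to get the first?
The transformation is: watermarked with the text "DRAFT" in the lower-right corner.

A dark label reading "DRAFT" appears in the lower-right corner.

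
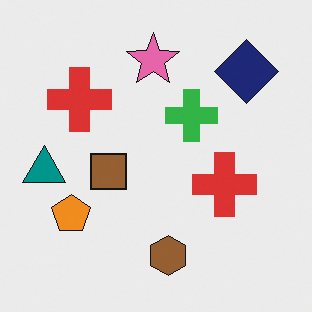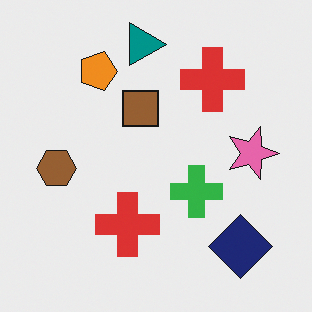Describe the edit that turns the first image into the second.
This is the original image rotated 90° clockwise.

The navy diamond sits in the top-right of the first image and the bottom-right of the second — consistent with a whole-image 90° clockwise rotation.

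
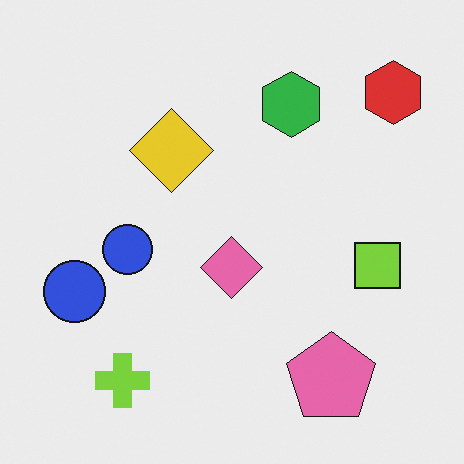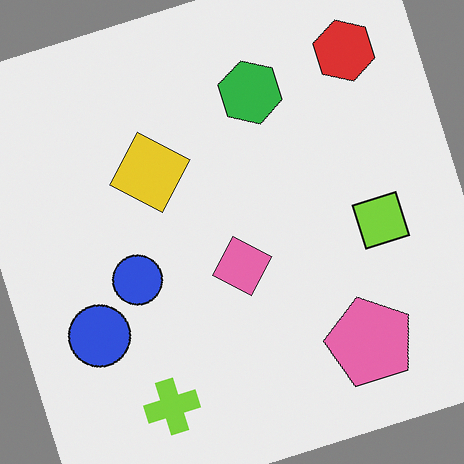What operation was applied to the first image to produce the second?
This is the original image rotated counter-clockwise by a clearly visible amount.

Every shape is tilted by the same angle and the image corners show triangular fill wedges — a whole-image rotation by a non-right angle.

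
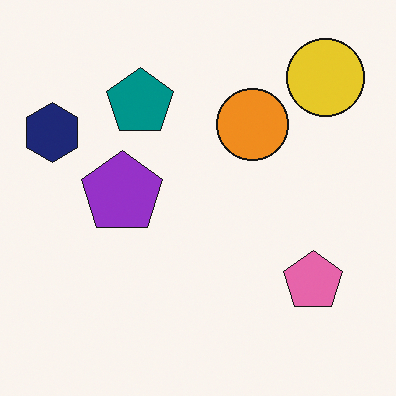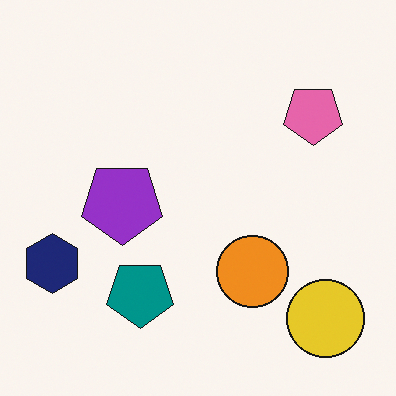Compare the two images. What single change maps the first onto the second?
Flipped vertically (top ↔ bottom).

The yellow circle is in the top-right of the first image and the bottom-right of the second — shapes on opposite sides of the horizontal midline have swapped in a mirror flip.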